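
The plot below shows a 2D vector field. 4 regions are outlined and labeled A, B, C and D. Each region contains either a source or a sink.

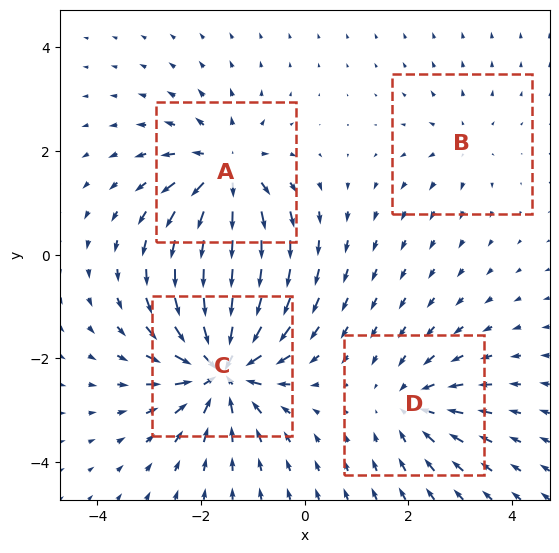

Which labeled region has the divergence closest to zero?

B

Divergence at each region's feature centre — A: about +6, B: about +2, C: about -8, D: about -4. Region B is closest to zero.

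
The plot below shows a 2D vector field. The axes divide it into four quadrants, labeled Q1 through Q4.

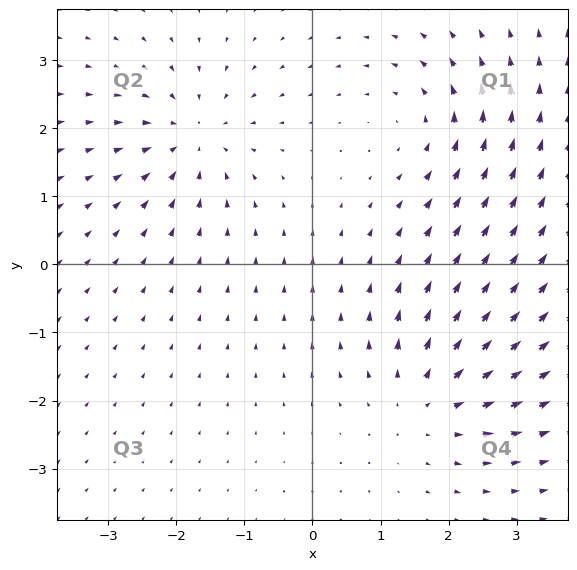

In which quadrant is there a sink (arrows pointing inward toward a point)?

The sink sits at approximately (-1.8, 1.9), which lies in quadrant Q2. The divergence there is about -3, negative as expected for a sink.

Q2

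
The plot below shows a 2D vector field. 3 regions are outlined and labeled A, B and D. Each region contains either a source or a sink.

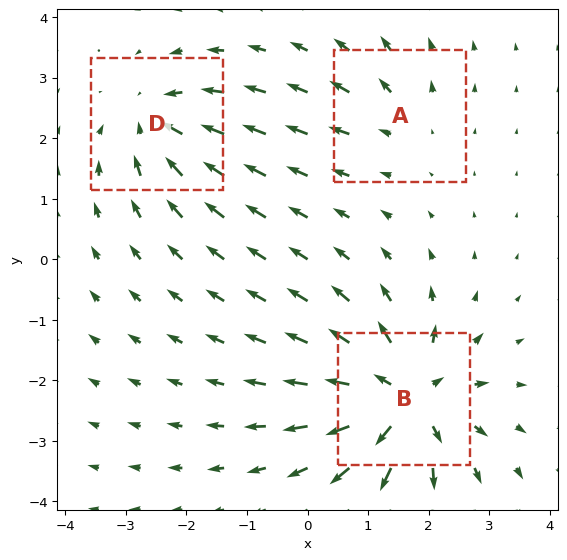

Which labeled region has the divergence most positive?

B

Divergence at each region's feature centre — A: about +2, B: about +6, D: about -4. Region B is most positive.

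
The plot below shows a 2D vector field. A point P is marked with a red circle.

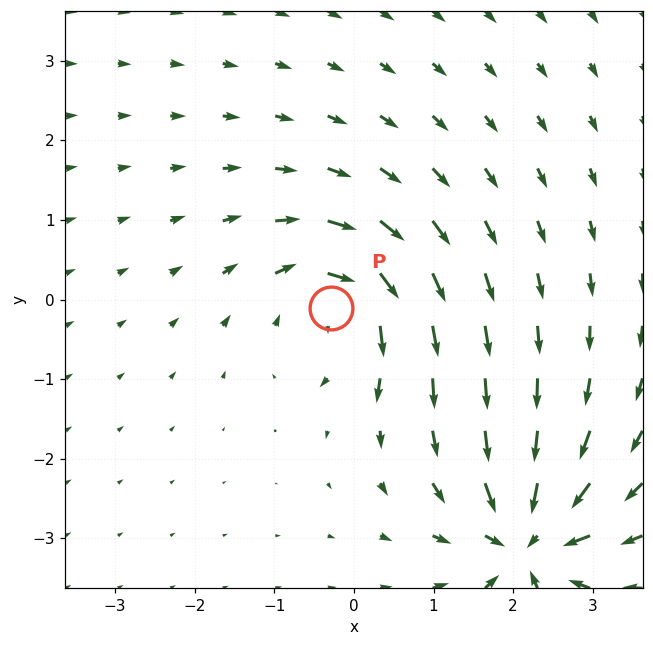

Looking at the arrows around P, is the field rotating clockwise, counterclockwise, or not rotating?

clockwise

Near P at (-0.3, -0.1) the arrows circulate clockwise. The curl (z-component) there is about -5; negative curl means clockwise rotation.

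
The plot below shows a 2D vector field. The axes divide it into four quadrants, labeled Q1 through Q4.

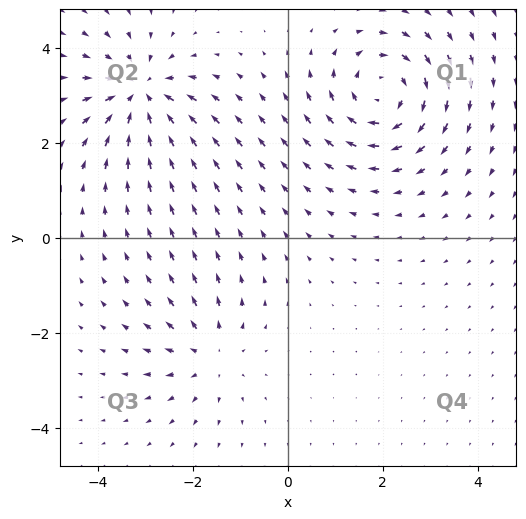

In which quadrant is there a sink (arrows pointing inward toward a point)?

The sink sits at approximately (-3.1, 3.0), which lies in quadrant Q2. The divergence there is about -5, negative as expected for a sink.

Q2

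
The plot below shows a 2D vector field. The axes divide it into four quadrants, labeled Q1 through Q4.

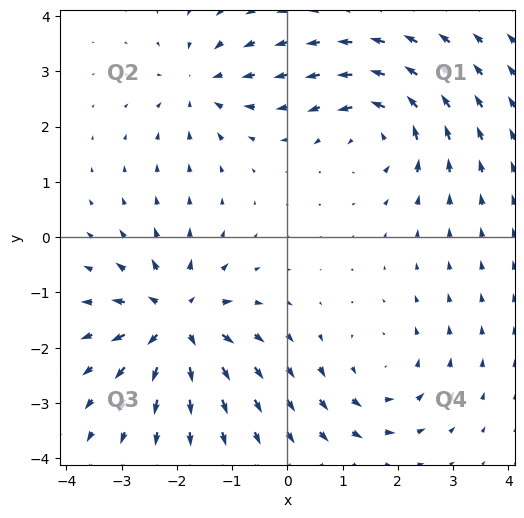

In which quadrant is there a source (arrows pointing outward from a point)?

The source sits at approximately (-2.0, -1.5), which lies in quadrant Q3. The divergence there is about +6, positive as expected for a source.

Q3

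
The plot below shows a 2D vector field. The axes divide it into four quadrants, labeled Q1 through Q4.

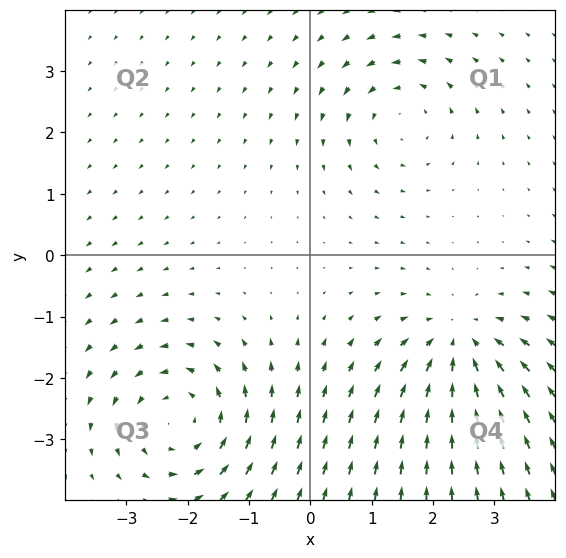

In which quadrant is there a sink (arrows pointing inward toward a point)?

Q4

The sink sits at approximately (2.4, -1.5), which lies in quadrant Q4. The divergence there is about -4, negative as expected for a sink.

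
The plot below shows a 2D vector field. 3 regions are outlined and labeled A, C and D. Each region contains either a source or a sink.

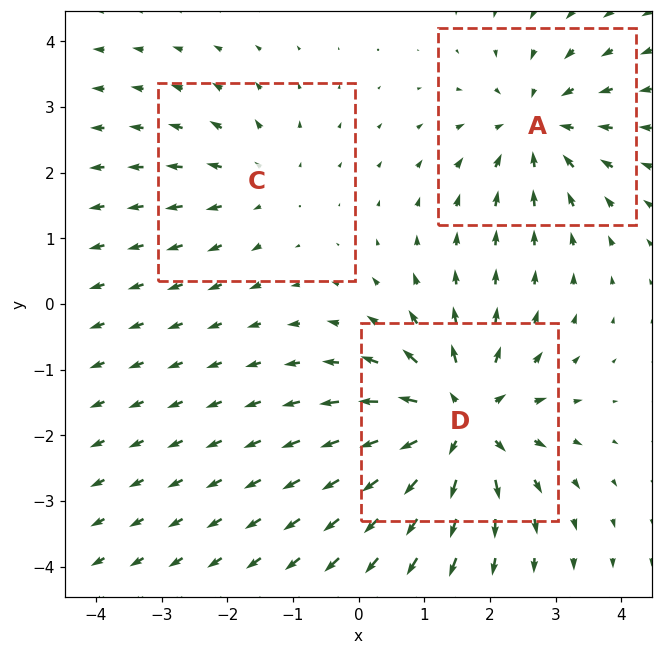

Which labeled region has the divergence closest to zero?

C

Divergence at each region's feature centre — A: about -3, C: about +2, D: about +5. Region C is closest to zero.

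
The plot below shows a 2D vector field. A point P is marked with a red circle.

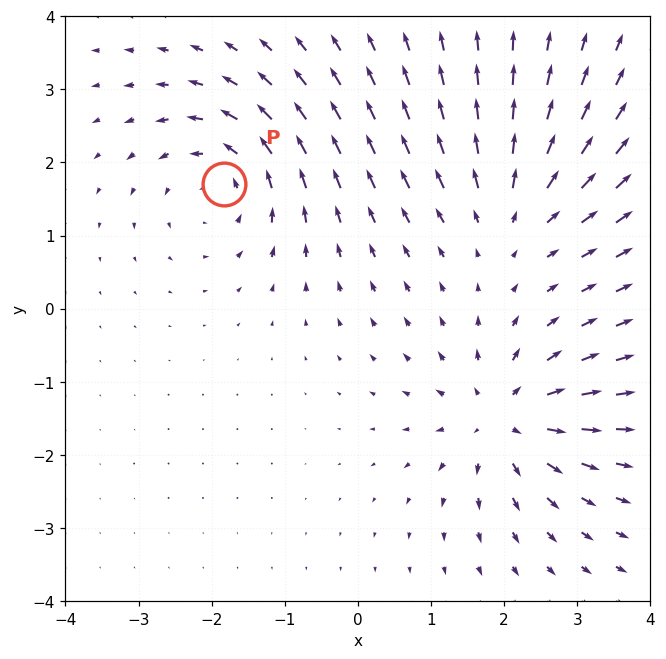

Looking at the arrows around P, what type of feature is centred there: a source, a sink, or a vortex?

At P (-1.8, 1.7) the arrows circulate counterclockwise. Divergence ≈0, curl about +5 — near-zero divergence with nonzero curl is a vortex.

vortex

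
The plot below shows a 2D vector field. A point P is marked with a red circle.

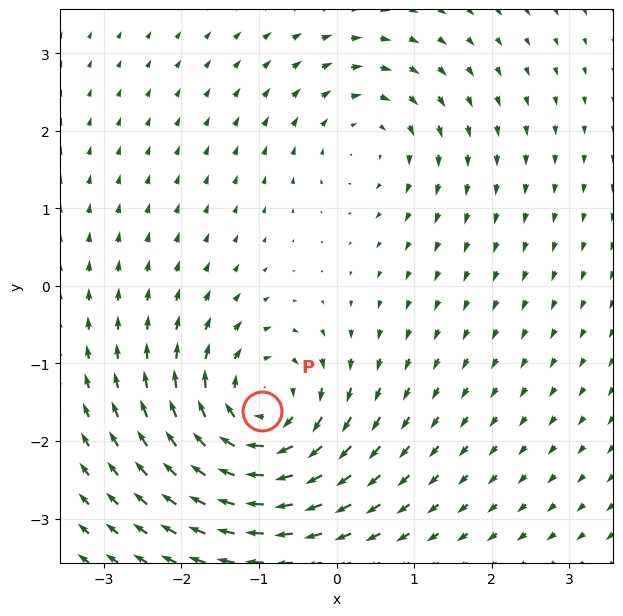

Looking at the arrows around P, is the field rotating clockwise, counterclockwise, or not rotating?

clockwise

Near P at (-1.0, -1.6) the arrows circulate clockwise. The curl (z-component) there is about -5; negative curl means clockwise rotation.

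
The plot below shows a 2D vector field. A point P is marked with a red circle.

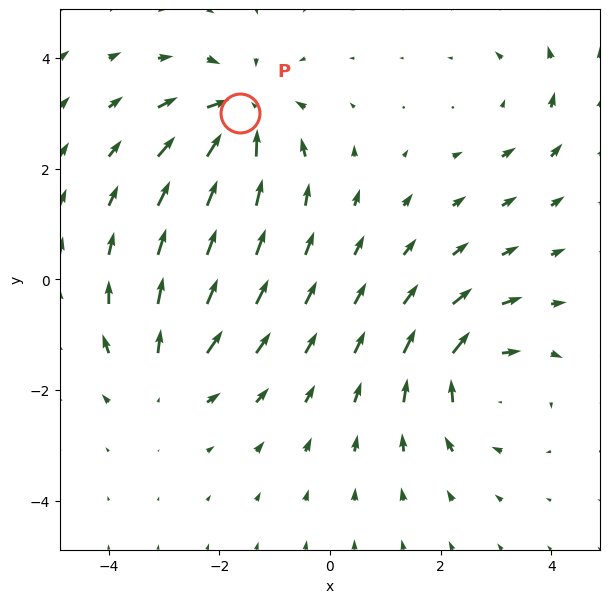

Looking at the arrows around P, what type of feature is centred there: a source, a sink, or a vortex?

sink

At P (-1.6, 3.0) the arrows converge inward. Divergence about -6, curl ≈0 — negative divergence with near-zero curl is a sink.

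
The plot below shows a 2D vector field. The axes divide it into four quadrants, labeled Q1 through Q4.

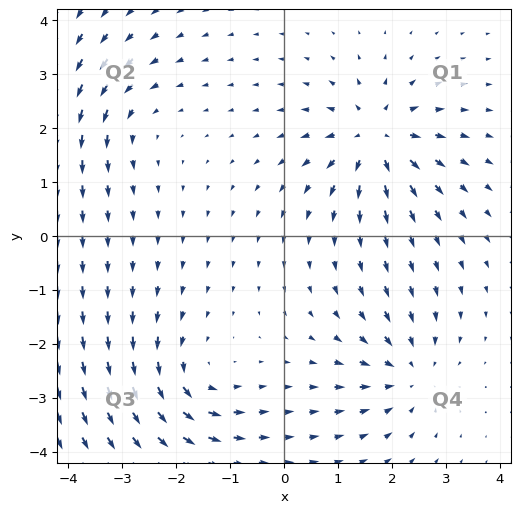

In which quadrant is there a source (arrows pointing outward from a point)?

The source sits at approximately (1.7, 1.8), which lies in quadrant Q1. The divergence there is about +6, positive as expected for a source.

Q1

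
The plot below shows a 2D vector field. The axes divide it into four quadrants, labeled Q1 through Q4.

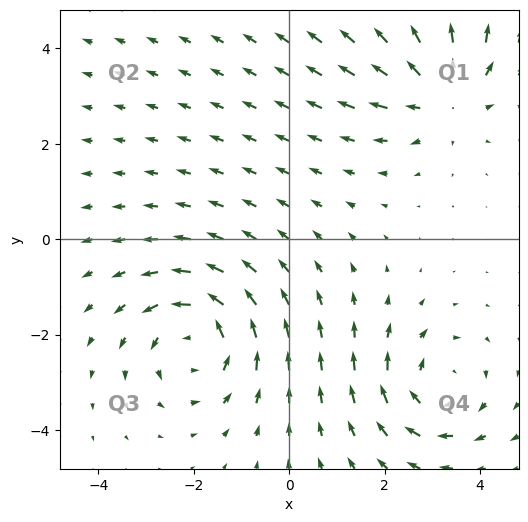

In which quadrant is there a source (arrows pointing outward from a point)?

The source sits at approximately (3.2, 3.1), which lies in quadrant Q1. The divergence there is about +3, positive as expected for a source.

Q1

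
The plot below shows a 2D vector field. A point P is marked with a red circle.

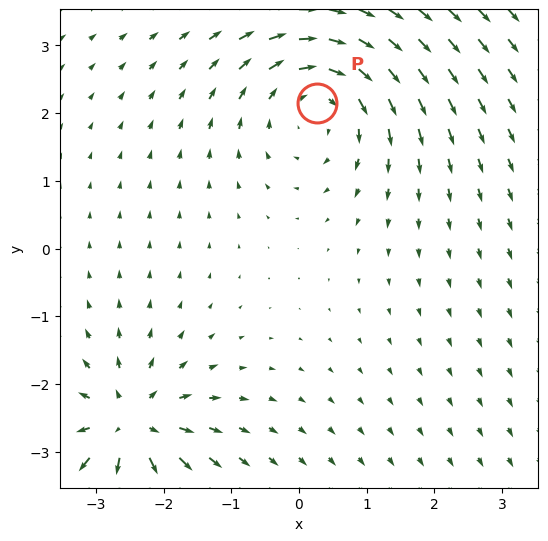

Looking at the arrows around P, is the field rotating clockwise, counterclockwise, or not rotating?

clockwise

Near P at (0.3, 2.2) the arrows circulate clockwise. The curl (z-component) there is about -4; negative curl means clockwise rotation.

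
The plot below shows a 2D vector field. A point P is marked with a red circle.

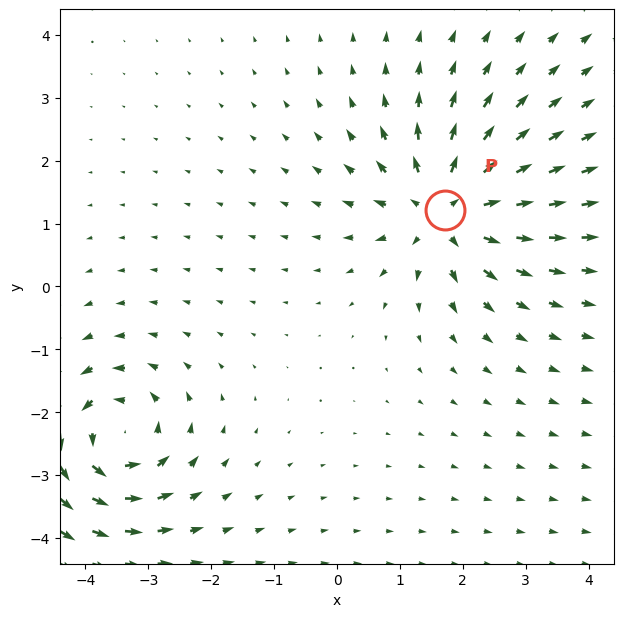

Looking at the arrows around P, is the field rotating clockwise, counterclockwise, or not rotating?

Near P at (1.7, 1.2) the arrows show no circulation. The curl there is ≈0.

not rotating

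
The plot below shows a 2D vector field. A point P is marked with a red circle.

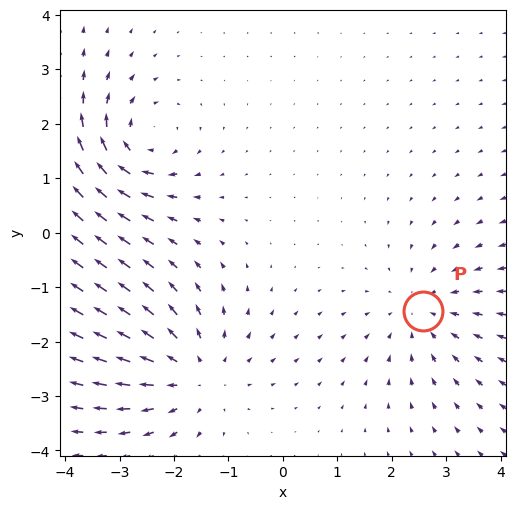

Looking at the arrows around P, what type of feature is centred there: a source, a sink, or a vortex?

sink

At P (2.6, -1.4) the arrows converge inward. Divergence about -3, curl ≈0 — negative divergence with near-zero curl is a sink.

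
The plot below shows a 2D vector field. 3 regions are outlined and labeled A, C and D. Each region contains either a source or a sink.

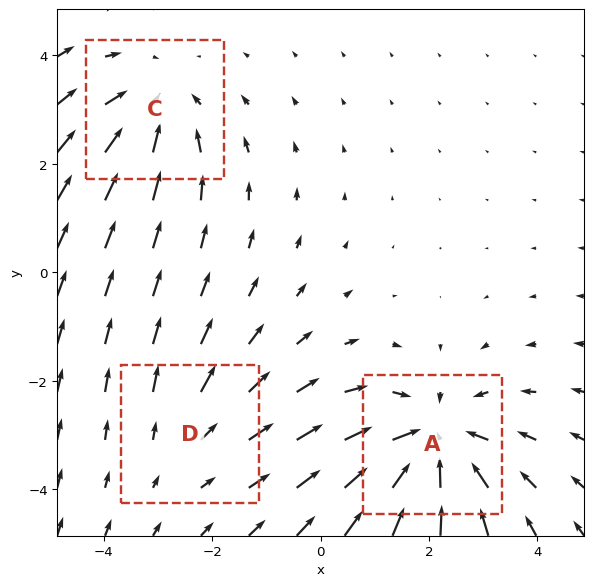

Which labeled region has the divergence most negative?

A

Divergence at each region's feature centre — A: about -4, C: about -3, D: about +2. Region A is most negative.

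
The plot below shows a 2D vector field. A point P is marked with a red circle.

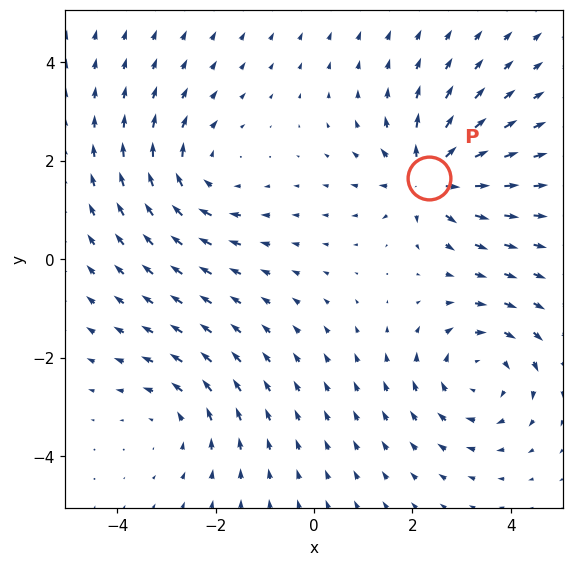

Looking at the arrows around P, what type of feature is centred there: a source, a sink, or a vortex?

source

At P (2.3, 1.7) the arrows spread outward. Divergence about +6, curl ≈0 — positive divergence with near-zero curl is a source.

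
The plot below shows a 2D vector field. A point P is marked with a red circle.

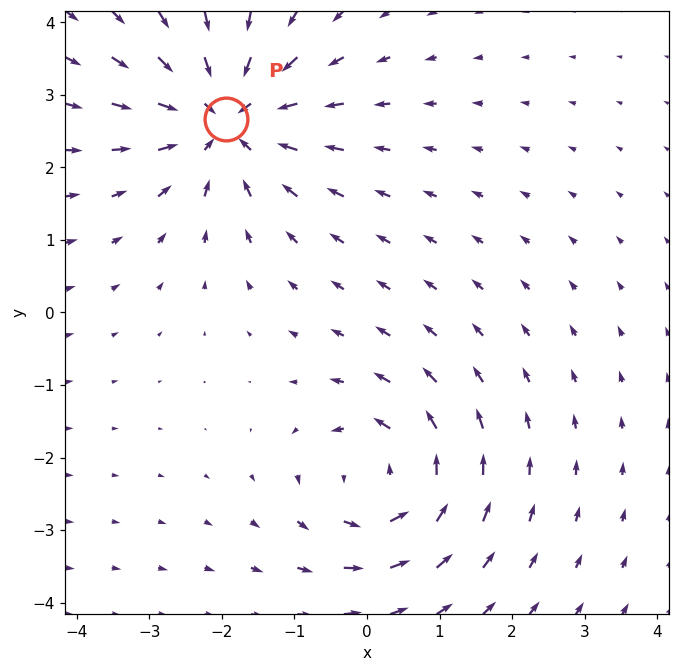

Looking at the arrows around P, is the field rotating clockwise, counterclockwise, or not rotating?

not rotating

Near P at (-2.0, 2.7) the arrows show no circulation. The curl there is ≈0.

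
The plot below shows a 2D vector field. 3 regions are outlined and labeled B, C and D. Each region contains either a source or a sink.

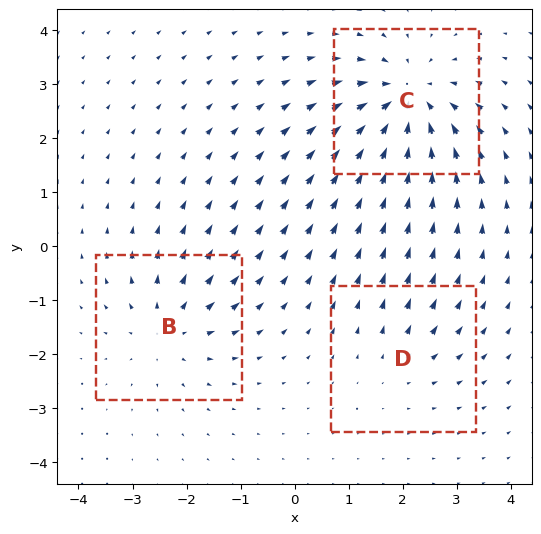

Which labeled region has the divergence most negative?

Divergence at each region's feature centre — B: about +3, C: about -5, D: about +2. Region C is most negative.

C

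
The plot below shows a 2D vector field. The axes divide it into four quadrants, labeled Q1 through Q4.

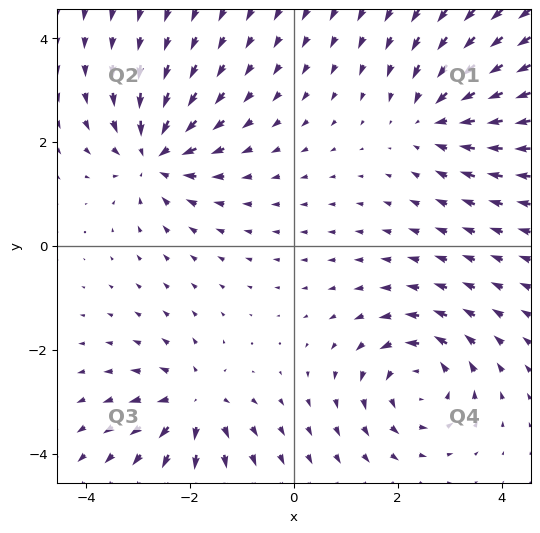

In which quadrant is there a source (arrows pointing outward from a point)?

The source sits at approximately (-1.9, -3.0), which lies in quadrant Q3. The divergence there is about +4, positive as expected for a source.

Q3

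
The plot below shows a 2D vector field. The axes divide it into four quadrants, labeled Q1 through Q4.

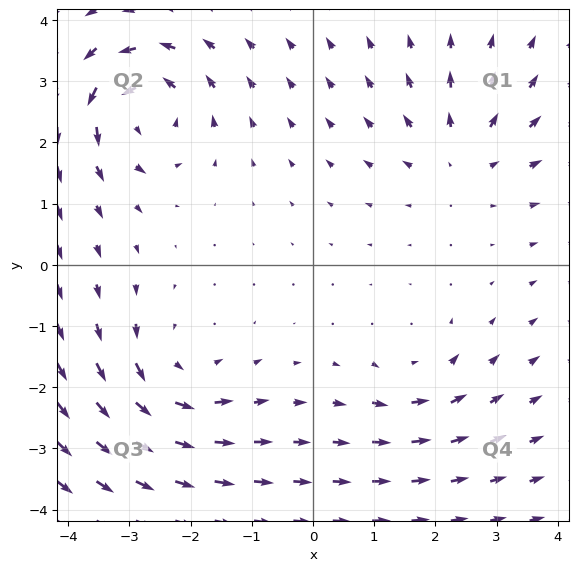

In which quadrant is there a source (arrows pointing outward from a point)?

Q1

The source sits at approximately (2.4, 1.8), which lies in quadrant Q1. The divergence there is about +4, positive as expected for a source.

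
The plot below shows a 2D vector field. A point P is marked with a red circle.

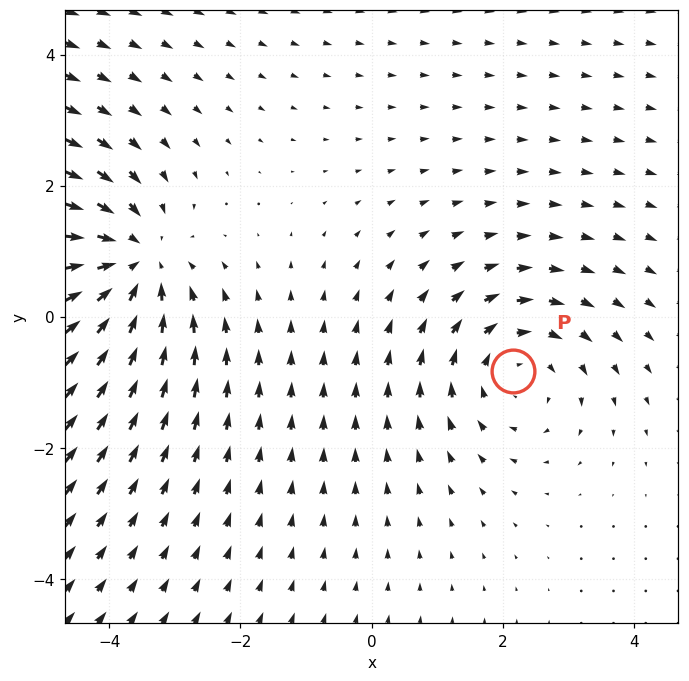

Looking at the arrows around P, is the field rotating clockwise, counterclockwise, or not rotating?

clockwise

Near P at (2.2, -0.8) the arrows circulate clockwise. The curl (z-component) there is about -2; negative curl means clockwise rotation.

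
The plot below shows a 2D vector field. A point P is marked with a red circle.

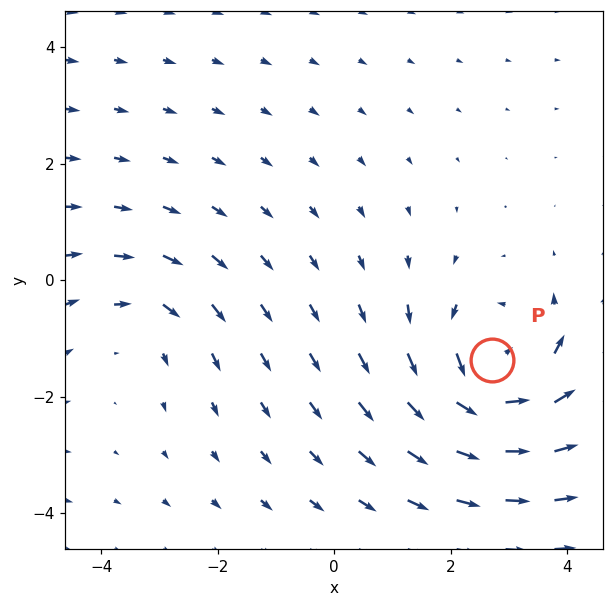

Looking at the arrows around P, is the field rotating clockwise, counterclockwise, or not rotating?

counterclockwise

Near P at (2.7, -1.4) the arrows circulate counterclockwise. The curl (z-component) there is about +5; positive curl means counterclockwise rotation.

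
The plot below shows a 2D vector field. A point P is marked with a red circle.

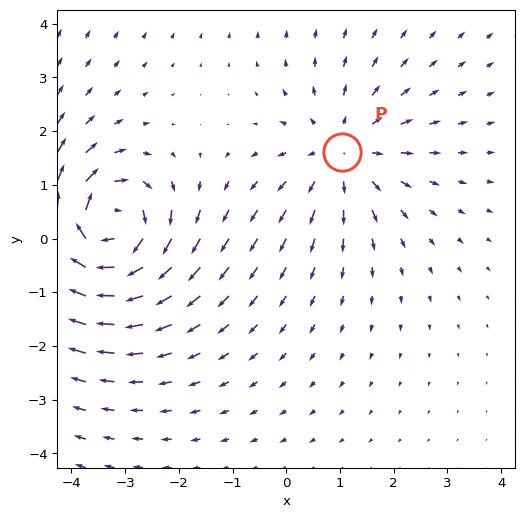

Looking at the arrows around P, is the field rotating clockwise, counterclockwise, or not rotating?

Near P at (1.0, 1.6) the arrows show no circulation. The curl there is ≈0.

not rotating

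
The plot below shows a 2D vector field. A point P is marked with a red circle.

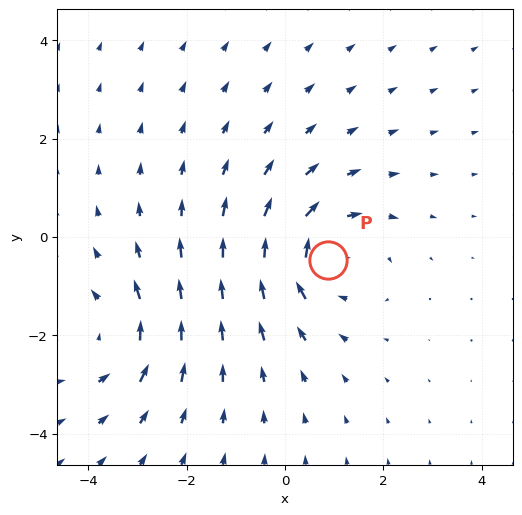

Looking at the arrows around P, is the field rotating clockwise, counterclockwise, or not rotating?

Near P at (0.9, -0.5) the arrows circulate clockwise. The curl (z-component) there is about -3; negative curl means clockwise rotation.

clockwise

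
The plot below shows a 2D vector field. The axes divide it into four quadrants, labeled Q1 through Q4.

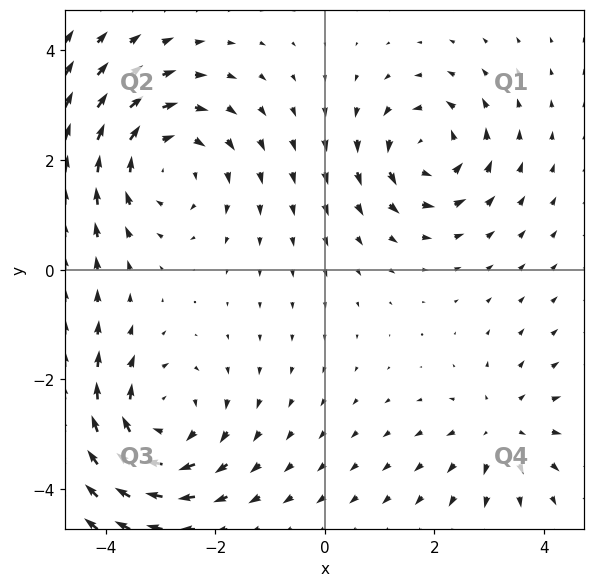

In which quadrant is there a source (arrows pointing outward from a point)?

Q4

The source sits at approximately (3.2, -2.9), which lies in quadrant Q4. The divergence there is about +3, positive as expected for a source.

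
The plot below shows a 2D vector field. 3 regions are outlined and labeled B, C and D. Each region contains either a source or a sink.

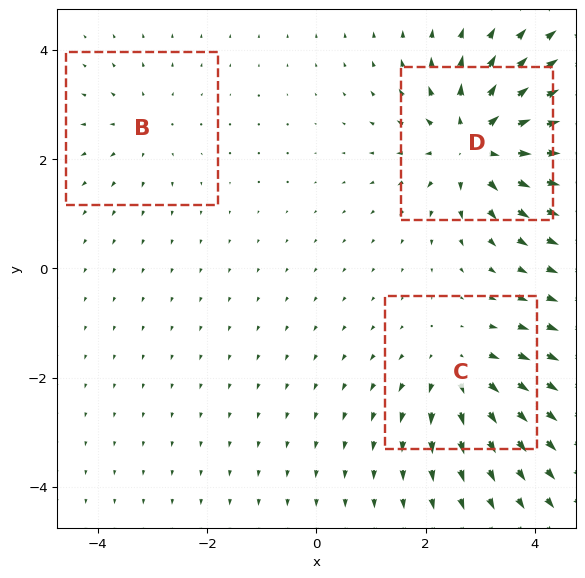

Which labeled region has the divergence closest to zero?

B

Divergence at each region's feature centre — B: about +2, C: about +3, D: about +5. Region B is closest to zero.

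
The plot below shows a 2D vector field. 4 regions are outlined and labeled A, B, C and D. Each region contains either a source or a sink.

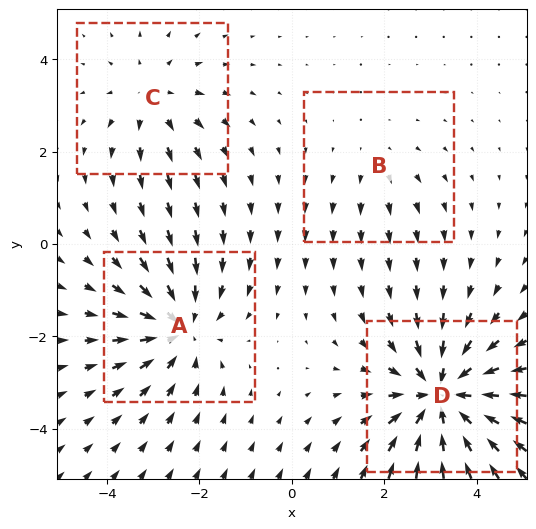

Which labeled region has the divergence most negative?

D

Divergence at each region's feature centre — A: about -5, B: about +2, C: about +3, D: about -7. Region D is most negative.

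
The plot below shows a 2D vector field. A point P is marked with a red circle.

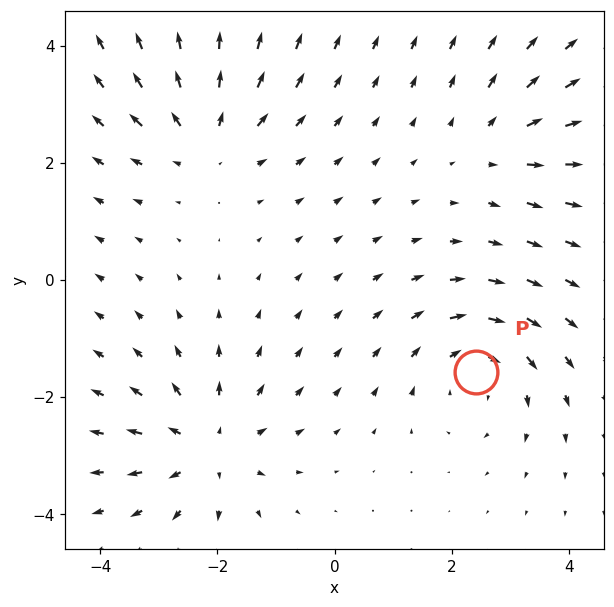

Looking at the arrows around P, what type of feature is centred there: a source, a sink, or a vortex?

vortex

At P (2.4, -1.6) the arrows circulate clockwise. Divergence ≈0, curl about -4 — near-zero divergence with nonzero curl is a vortex.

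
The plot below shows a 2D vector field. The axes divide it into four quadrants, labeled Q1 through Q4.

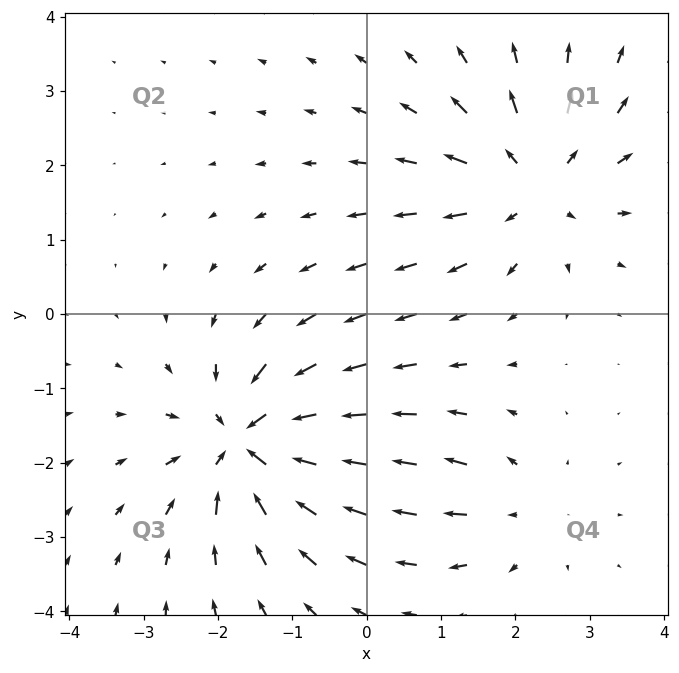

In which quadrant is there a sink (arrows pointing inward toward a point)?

Q3

The sink sits at approximately (-1.6, -1.7), which lies in quadrant Q3. The divergence there is about -6, negative as expected for a sink.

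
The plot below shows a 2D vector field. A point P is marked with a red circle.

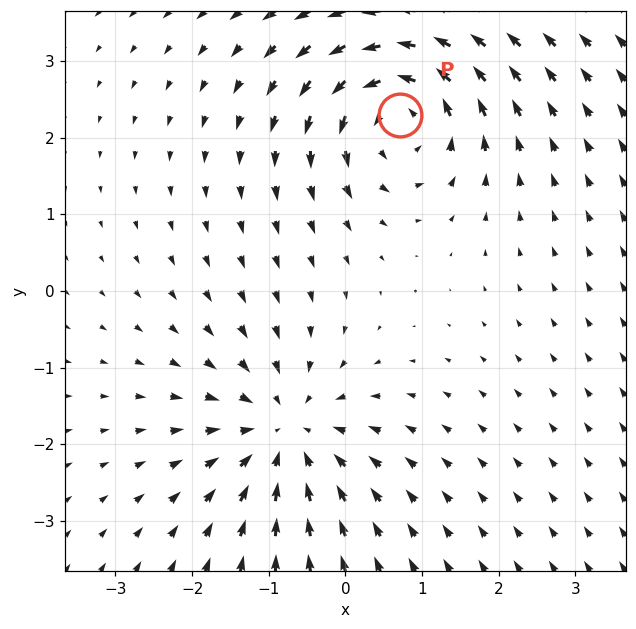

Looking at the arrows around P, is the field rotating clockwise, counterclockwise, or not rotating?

counterclockwise

Near P at (0.7, 2.3) the arrows circulate counterclockwise. The curl (z-component) there is about +6; positive curl means counterclockwise rotation.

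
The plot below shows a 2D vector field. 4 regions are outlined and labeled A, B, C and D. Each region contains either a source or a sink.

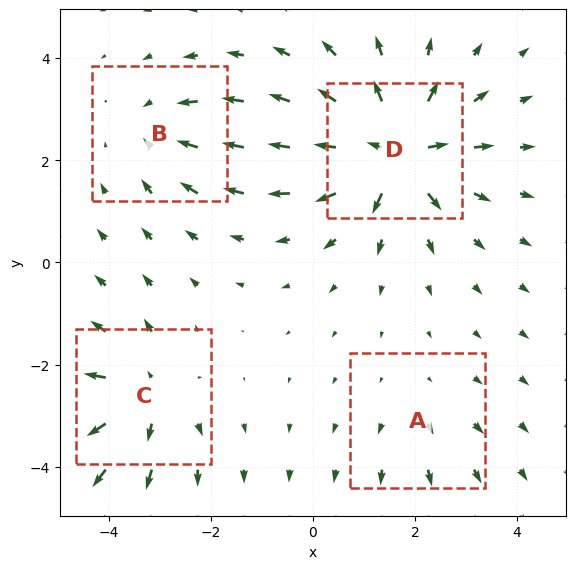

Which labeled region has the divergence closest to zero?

A

Divergence at each region's feature centre — A: about +2, B: about -4, C: about +5, D: about +8. Region A is closest to zero.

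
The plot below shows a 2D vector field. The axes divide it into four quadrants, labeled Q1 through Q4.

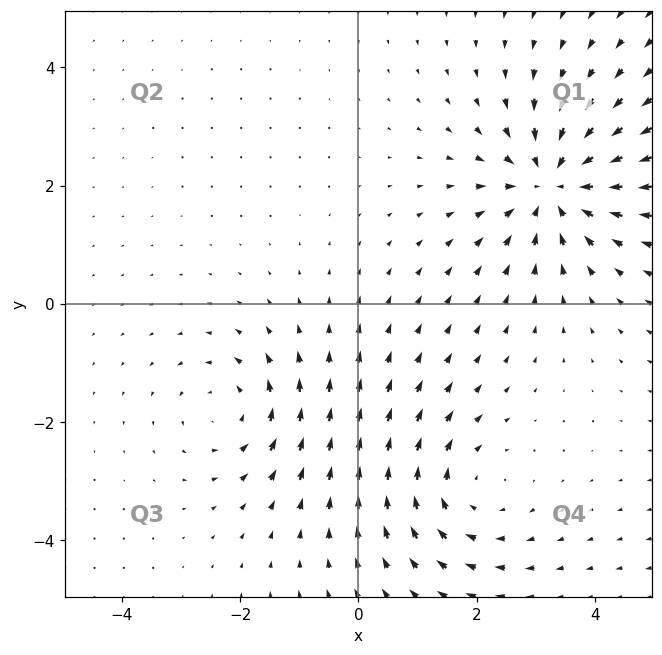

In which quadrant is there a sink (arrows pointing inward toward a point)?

Q1

The sink sits at approximately (3.3, 2.0), which lies in quadrant Q1. The divergence there is about -5, negative as expected for a sink.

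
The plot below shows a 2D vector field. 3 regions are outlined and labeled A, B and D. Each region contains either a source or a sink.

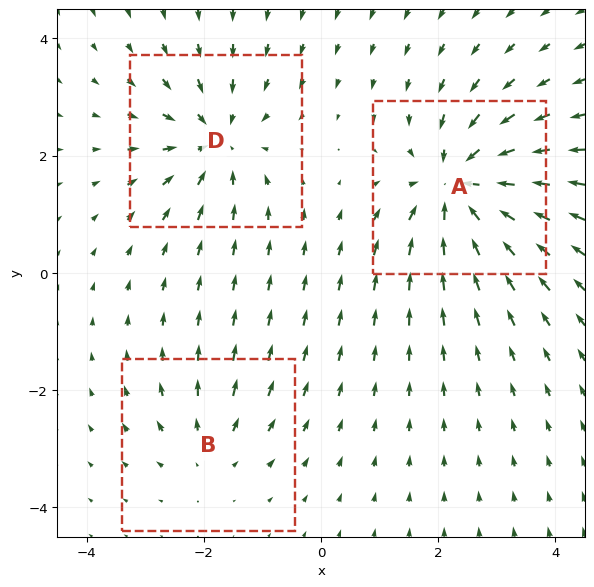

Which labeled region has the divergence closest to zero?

Divergence at each region's feature centre — A: about -5, B: about +2, D: about -4. Region B is closest to zero.

B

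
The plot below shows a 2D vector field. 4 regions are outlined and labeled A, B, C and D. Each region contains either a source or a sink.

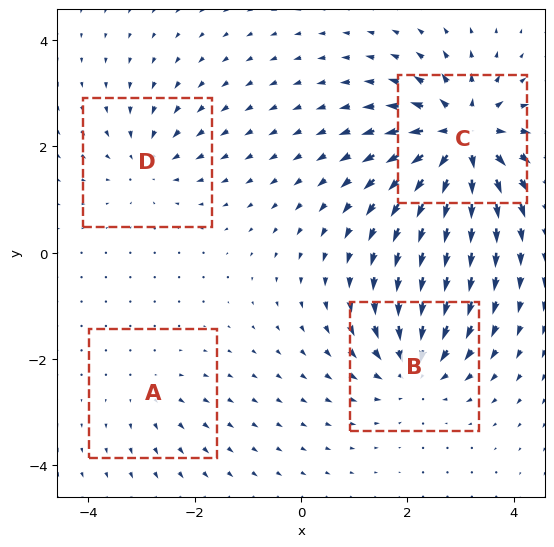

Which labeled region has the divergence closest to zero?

A

Divergence at each region's feature centre — A: about +2, B: about -6, C: about +9, D: about -4. Region A is closest to zero.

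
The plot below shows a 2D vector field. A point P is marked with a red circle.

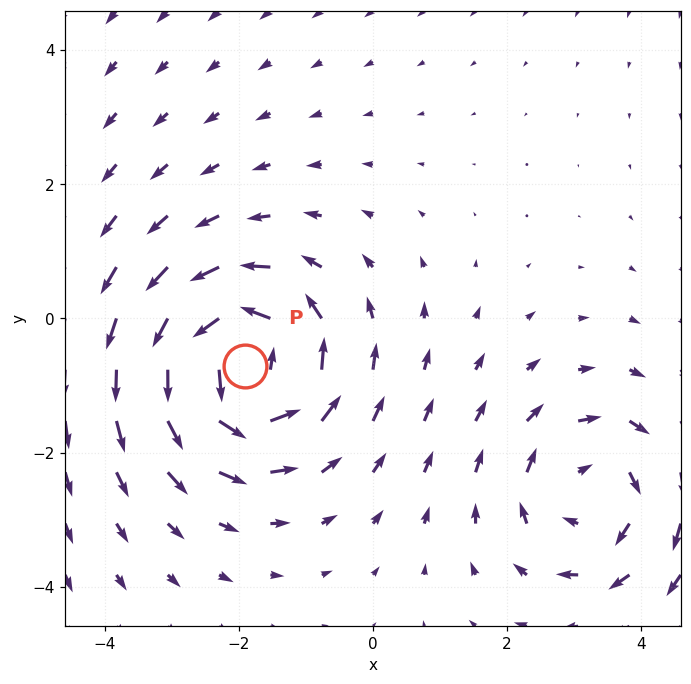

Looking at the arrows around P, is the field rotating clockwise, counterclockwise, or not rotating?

counterclockwise

Near P at (-1.9, -0.7) the arrows circulate counterclockwise. The curl (z-component) there is about +6; positive curl means counterclockwise rotation.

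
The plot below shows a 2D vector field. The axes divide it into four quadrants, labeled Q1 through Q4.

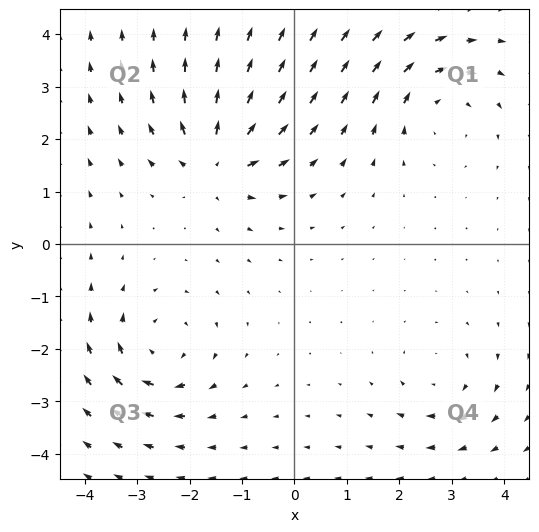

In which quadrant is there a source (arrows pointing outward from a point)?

Q2

The source sits at approximately (-1.5, 1.6), which lies in quadrant Q2. The divergence there is about +6, positive as expected for a source.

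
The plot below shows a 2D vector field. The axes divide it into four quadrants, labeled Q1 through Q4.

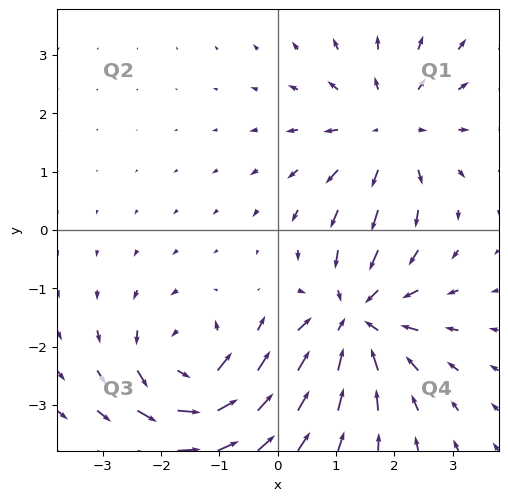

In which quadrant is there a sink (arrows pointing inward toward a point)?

Q4

The sink sits at approximately (1.3, -1.5), which lies in quadrant Q4. The divergence there is about -3, negative as expected for a sink.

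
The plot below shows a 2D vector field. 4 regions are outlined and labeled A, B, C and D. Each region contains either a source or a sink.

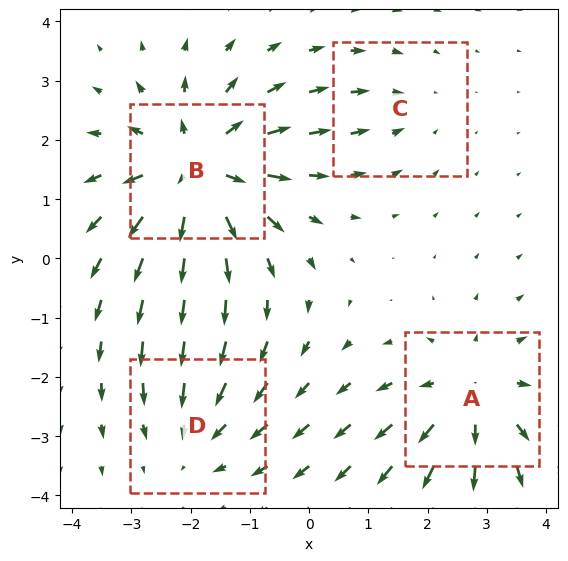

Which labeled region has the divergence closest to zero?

Divergence at each region's feature centre — A: about +4, B: about +6, C: about -2, D: about -3. Region C is closest to zero.

C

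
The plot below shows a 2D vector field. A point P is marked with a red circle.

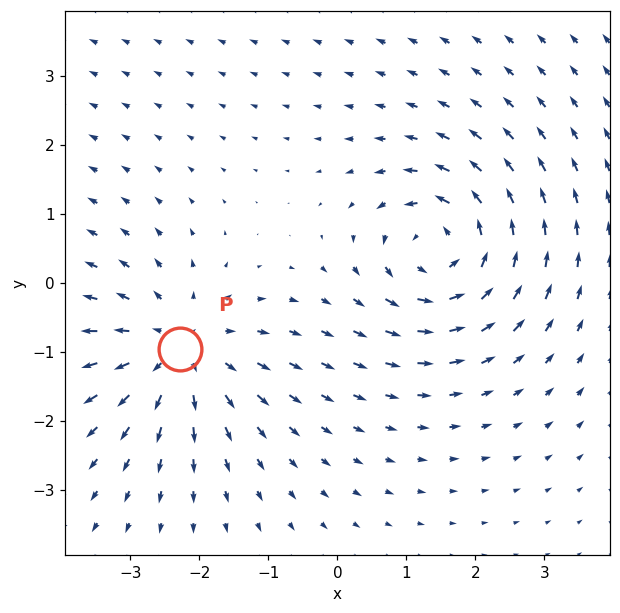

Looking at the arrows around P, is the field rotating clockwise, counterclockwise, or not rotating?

Near P at (-2.3, -1.0) the arrows show no circulation. The curl there is ≈0.

not rotating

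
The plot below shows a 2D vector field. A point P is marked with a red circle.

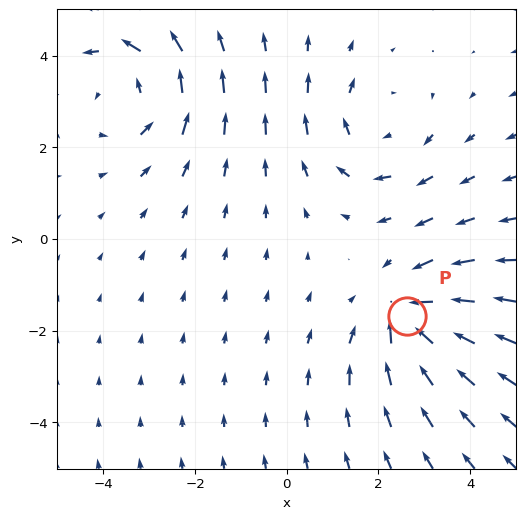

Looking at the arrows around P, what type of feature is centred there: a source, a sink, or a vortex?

sink

At P (2.6, -1.7) the arrows converge inward. Divergence about -5, curl ≈0 — negative divergence with near-zero curl is a sink.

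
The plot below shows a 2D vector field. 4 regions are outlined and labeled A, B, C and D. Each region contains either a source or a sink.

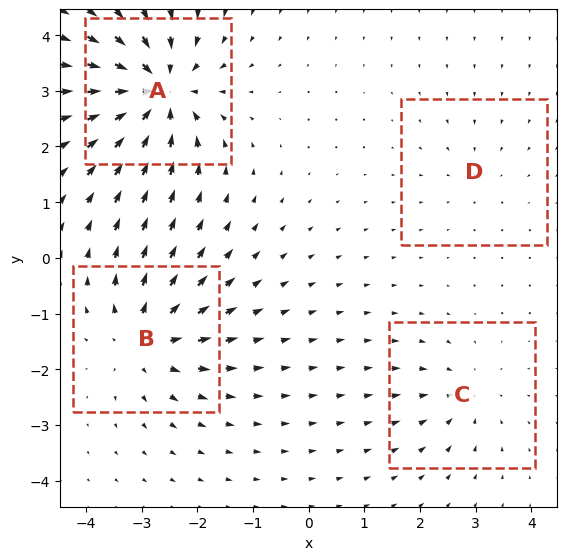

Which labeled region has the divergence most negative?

Divergence at each region's feature centre — A: about -8, B: about +6, C: about -4, D: about -2. Region A is most negative.

A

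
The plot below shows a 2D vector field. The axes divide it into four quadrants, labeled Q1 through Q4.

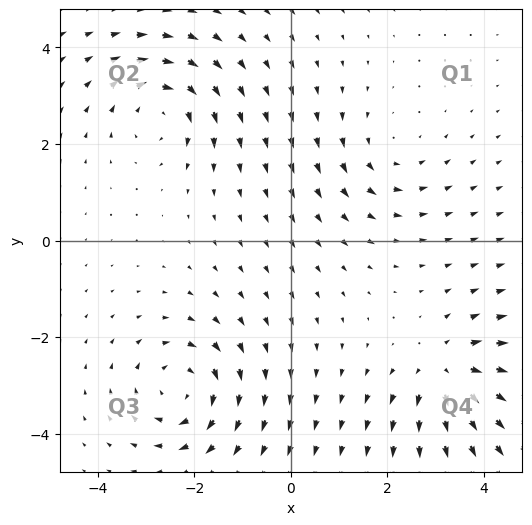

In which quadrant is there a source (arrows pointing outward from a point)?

The source sits at approximately (3.2, -2.7), which lies in quadrant Q4. The divergence there is about +4, positive as expected for a source.

Q4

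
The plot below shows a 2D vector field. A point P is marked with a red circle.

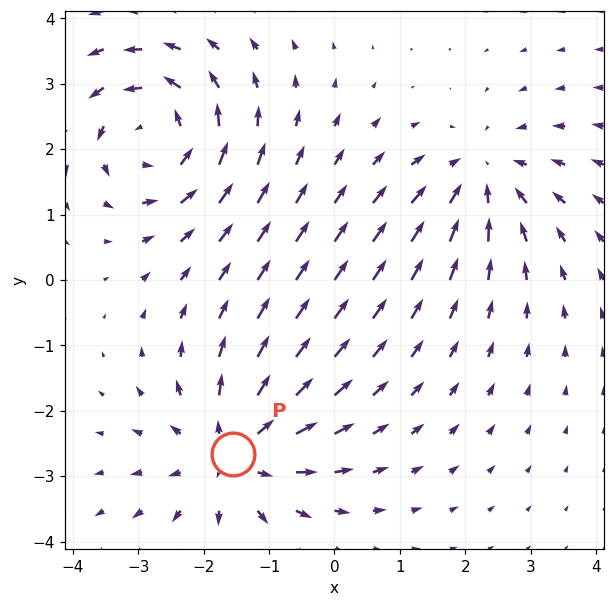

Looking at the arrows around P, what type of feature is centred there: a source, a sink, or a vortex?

At P (-1.5, -2.7) the arrows spread outward. Divergence about +4, curl ≈0 — positive divergence with near-zero curl is a source.

source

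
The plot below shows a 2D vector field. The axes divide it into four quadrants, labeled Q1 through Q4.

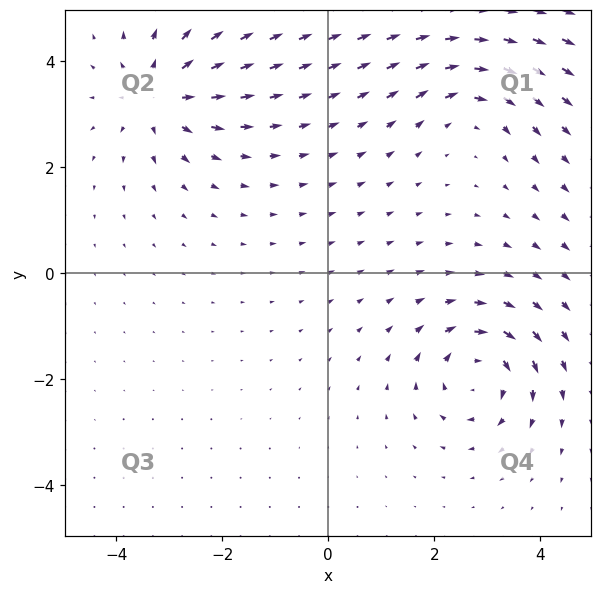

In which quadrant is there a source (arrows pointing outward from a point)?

The source sits at approximately (-3.2, 3.4), which lies in quadrant Q2. The divergence there is about +4, positive as expected for a source.

Q2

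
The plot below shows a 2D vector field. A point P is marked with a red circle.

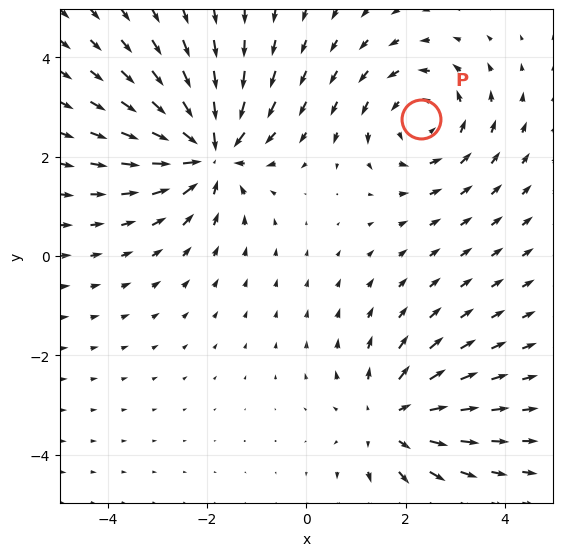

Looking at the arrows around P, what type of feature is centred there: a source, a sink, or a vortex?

vortex

At P (2.3, 2.7) the arrows circulate counterclockwise. Divergence ≈0, curl about +3 — near-zero divergence with nonzero curl is a vortex.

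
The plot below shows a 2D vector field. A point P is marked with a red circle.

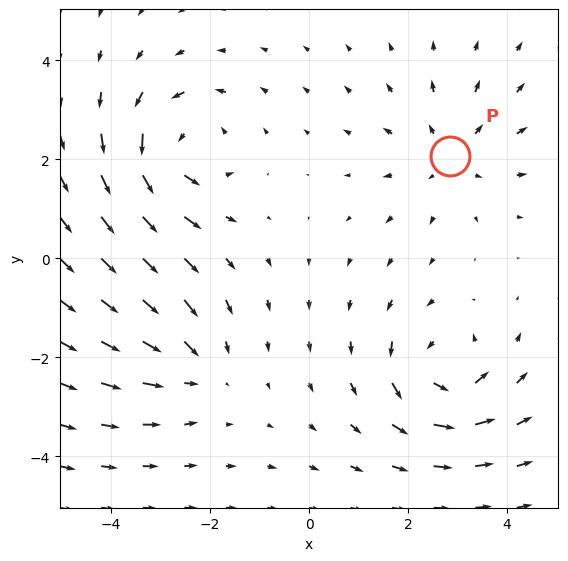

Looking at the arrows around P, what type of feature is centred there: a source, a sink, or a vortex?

source

At P (2.9, 2.1) the arrows spread outward. Divergence about +3, curl ≈0 — positive divergence with near-zero curl is a source.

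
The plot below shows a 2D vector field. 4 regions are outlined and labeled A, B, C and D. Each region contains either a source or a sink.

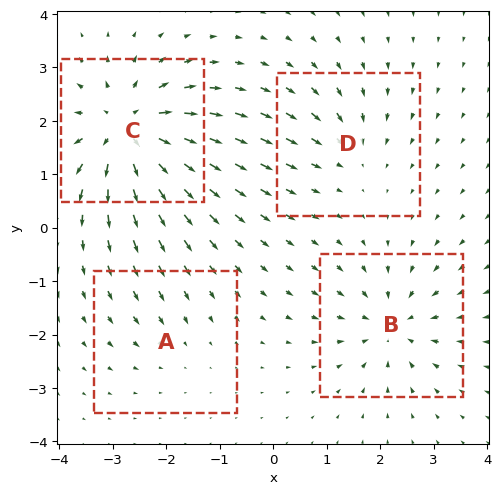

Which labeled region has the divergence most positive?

Divergence at each region's feature centre — A: about -2, B: about -5, C: about +8, D: about -3. Region C is most positive.

C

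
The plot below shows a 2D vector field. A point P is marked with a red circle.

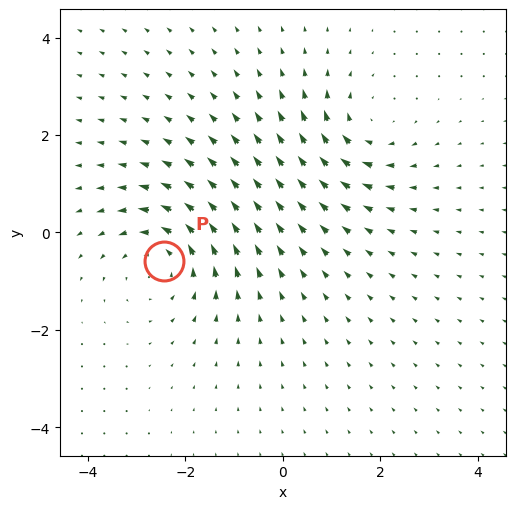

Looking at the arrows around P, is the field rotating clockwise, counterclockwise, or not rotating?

counterclockwise

Near P at (-2.4, -0.6) the arrows circulate counterclockwise. The curl (z-component) there is about +4; positive curl means counterclockwise rotation.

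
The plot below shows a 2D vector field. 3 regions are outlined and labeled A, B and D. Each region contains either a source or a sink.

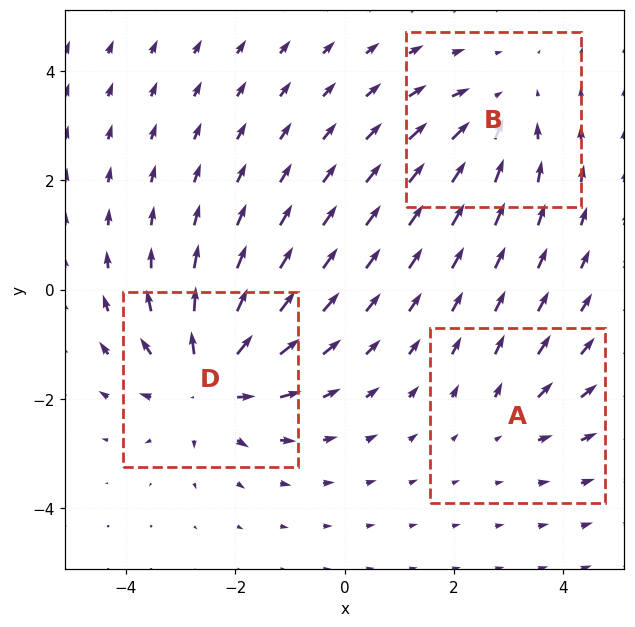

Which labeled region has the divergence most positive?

D

Divergence at each region's feature centre — A: about +2, B: about -3, D: about +5. Region D is most positive.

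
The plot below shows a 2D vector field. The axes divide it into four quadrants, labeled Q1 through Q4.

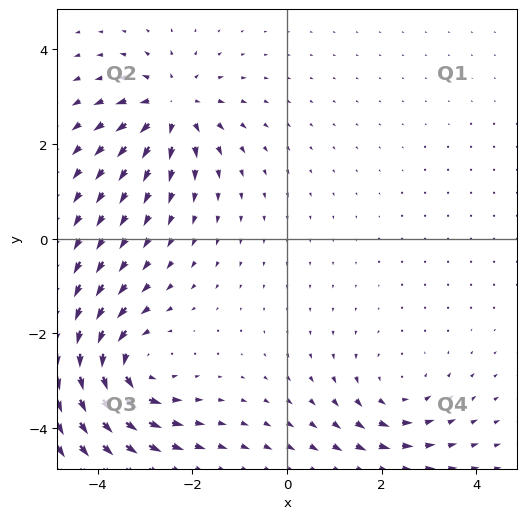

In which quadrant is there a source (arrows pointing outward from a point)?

The source sits at approximately (-2.4, 2.8), which lies in quadrant Q2. The divergence there is about +4, positive as expected for a source.

Q2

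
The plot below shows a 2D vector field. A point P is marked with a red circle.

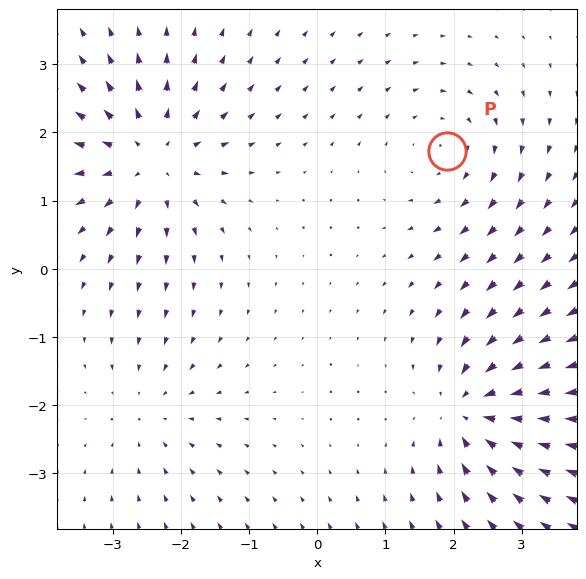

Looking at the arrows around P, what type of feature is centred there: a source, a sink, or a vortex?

vortex

At P (1.9, 1.7) the arrows circulate clockwise. Divergence ≈0, curl about -3 — near-zero divergence with nonzero curl is a vortex.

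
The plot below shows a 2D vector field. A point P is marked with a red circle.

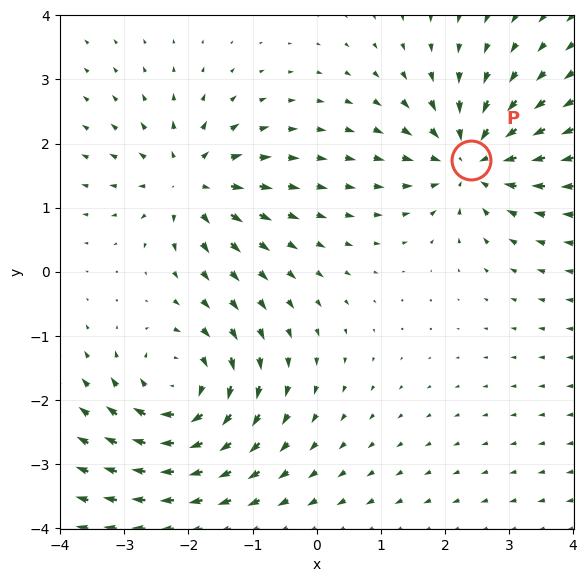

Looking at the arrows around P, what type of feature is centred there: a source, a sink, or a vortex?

At P (2.4, 1.7) the arrows converge inward. Divergence about -4, curl ≈0 — negative divergence with near-zero curl is a sink.

sink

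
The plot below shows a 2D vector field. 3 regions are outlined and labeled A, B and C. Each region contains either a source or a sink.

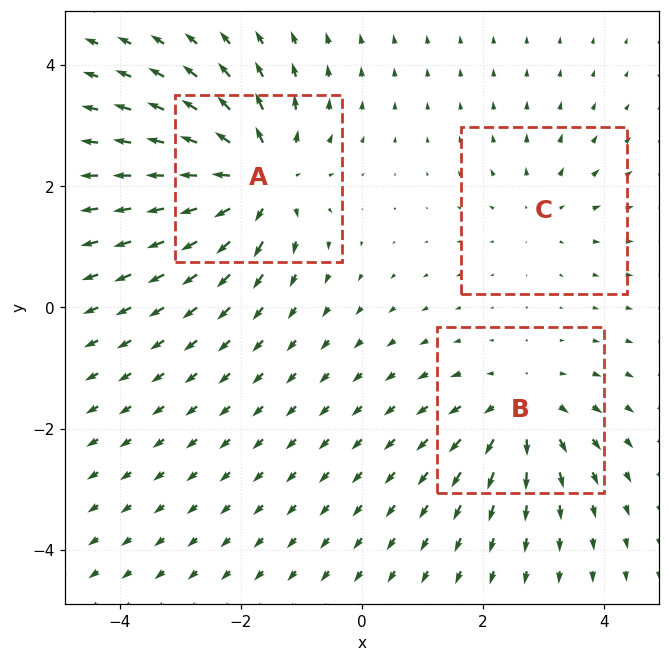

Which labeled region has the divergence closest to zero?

C

Divergence at each region's feature centre — A: about +5, B: about +3, C: about +2. Region C is closest to zero.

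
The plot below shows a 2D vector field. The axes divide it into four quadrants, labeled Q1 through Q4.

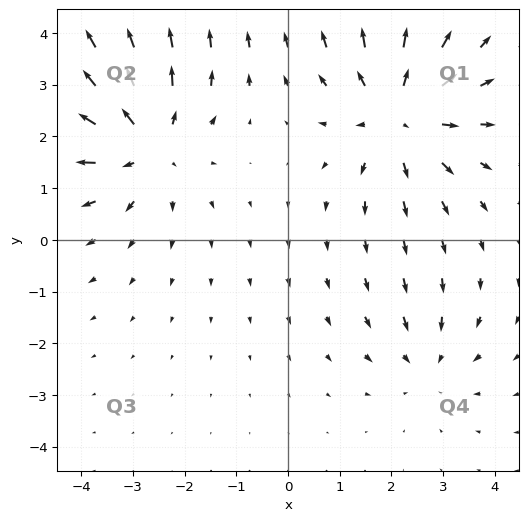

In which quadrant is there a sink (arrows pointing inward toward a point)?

Q4

The sink sits at approximately (2.7, -2.4), which lies in quadrant Q4. The divergence there is about -3, negative as expected for a sink.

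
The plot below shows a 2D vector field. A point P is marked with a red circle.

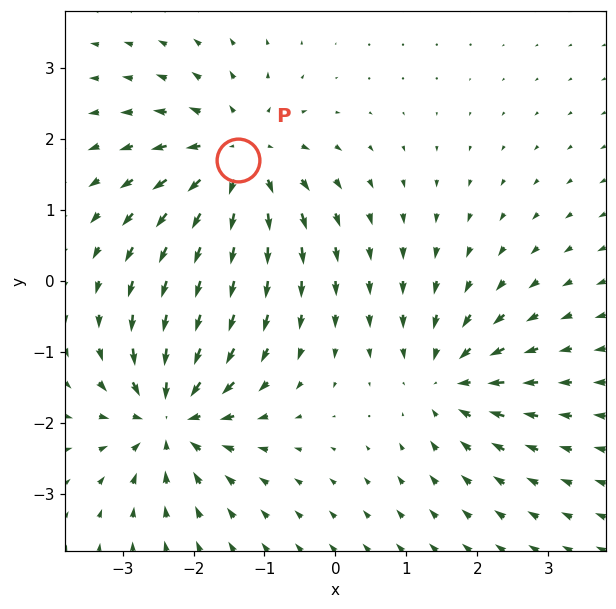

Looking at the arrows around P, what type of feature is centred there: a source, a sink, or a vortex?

source

At P (-1.4, 1.7) the arrows spread outward. Divergence about +5, curl ≈0 — positive divergence with near-zero curl is a source.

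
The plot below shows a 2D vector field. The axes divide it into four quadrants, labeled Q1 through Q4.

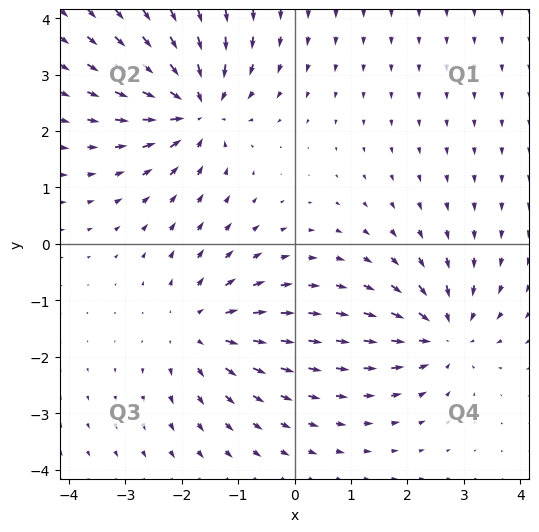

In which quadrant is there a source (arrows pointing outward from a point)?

Q3

The source sits at approximately (-1.7, -1.5), which lies in quadrant Q3. The divergence there is about +4, positive as expected for a source.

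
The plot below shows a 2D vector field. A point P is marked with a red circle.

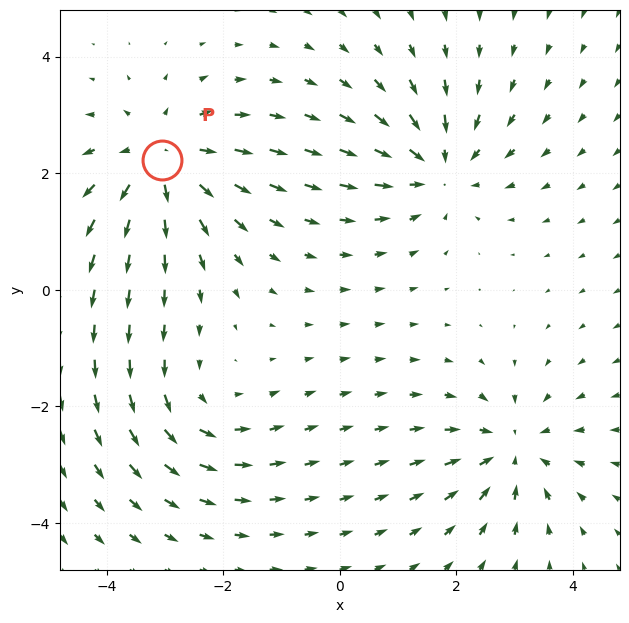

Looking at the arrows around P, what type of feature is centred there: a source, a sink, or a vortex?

source

At P (-3.1, 2.2) the arrows spread outward. Divergence about +4, curl ≈0 — positive divergence with near-zero curl is a source.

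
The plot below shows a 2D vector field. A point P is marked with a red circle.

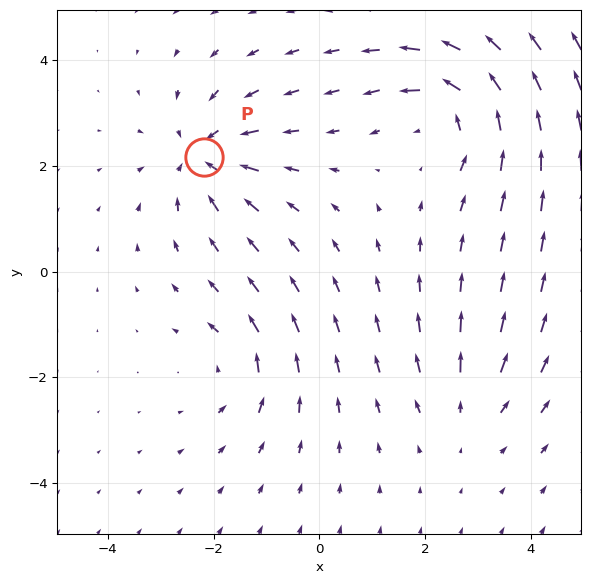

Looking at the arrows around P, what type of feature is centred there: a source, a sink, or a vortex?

At P (-2.2, 2.2) the arrows converge inward. Divergence about -5, curl ≈0 — negative divergence with near-zero curl is a sink.

sink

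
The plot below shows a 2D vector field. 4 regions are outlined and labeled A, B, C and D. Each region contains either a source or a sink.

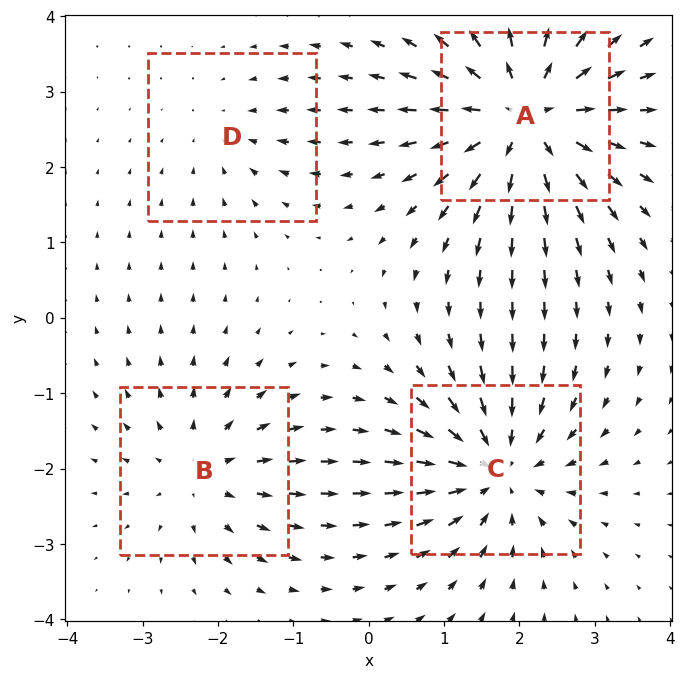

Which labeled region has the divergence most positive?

A

Divergence at each region's feature centre — A: about +7, B: about +4, C: about -6, D: about -2. Region A is most positive.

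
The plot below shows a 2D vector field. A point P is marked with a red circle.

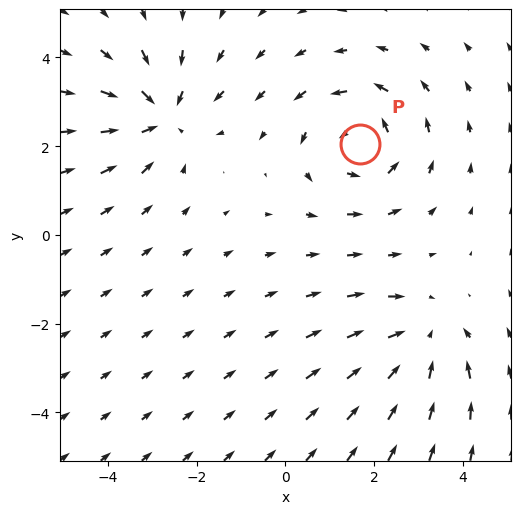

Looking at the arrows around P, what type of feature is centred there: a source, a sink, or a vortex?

vortex

At P (1.7, 2.1) the arrows circulate counterclockwise. Divergence ≈0, curl about +4 — near-zero divergence with nonzero curl is a vortex.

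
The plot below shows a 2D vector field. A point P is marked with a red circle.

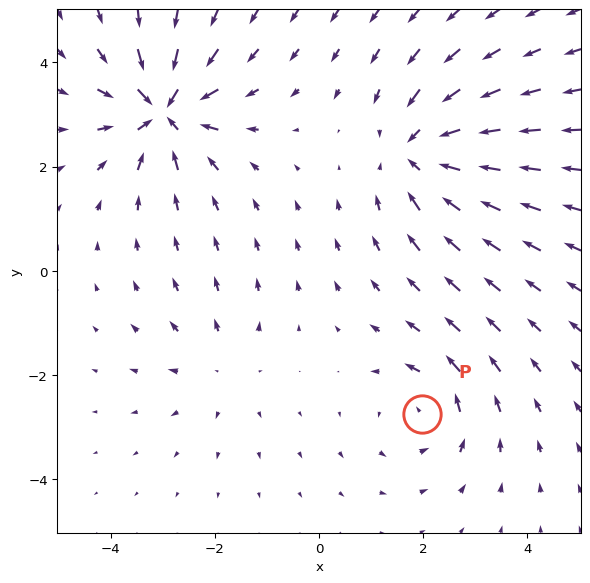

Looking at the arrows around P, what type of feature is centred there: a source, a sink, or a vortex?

vortex

At P (2.0, -2.8) the arrows circulate counterclockwise. Divergence ≈0, curl about +3 — near-zero divergence with nonzero curl is a vortex.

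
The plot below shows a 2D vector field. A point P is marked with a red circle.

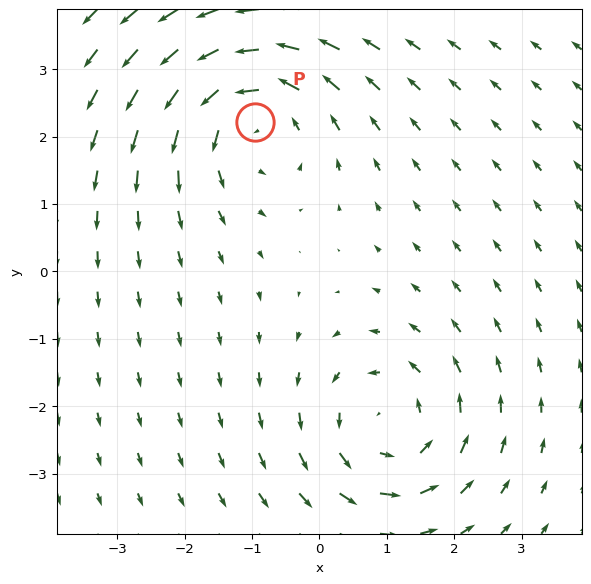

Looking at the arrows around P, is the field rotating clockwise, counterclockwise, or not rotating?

Near P at (-1.0, 2.2) the arrows circulate counterclockwise. The curl (z-component) there is about +4; positive curl means counterclockwise rotation.

counterclockwise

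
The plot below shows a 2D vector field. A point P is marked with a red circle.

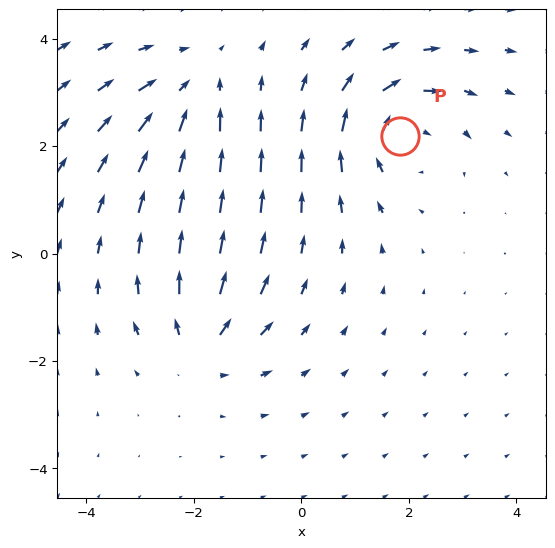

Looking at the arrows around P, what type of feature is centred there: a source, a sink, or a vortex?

vortex

At P (1.8, 2.2) the arrows circulate clockwise. Divergence ≈0, curl about -4 — near-zero divergence with nonzero curl is a vortex.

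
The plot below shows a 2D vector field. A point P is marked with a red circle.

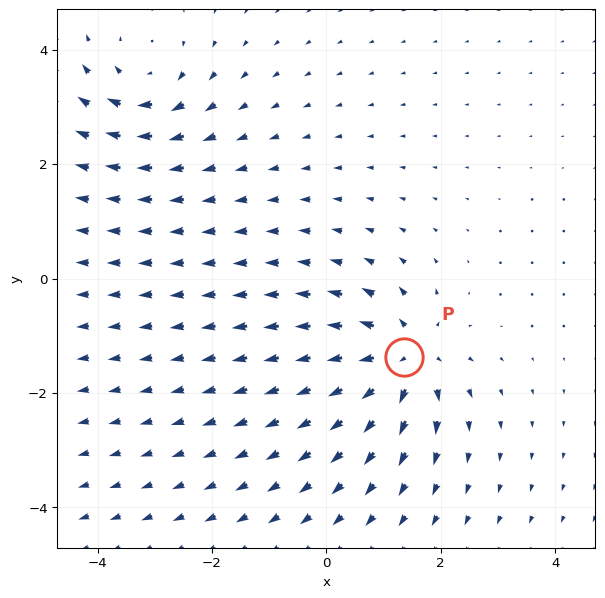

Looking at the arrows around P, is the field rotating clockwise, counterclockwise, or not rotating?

Near P at (1.4, -1.4) the arrows show no circulation. The curl there is ≈0.

not rotating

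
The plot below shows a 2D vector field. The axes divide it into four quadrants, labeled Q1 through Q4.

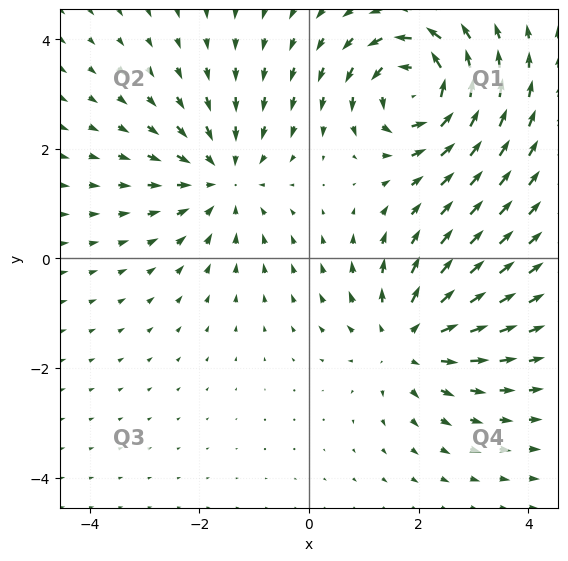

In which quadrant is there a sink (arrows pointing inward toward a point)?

Q2

The sink sits at approximately (-1.6, 1.5), which lies in quadrant Q2. The divergence there is about -2, negative as expected for a sink.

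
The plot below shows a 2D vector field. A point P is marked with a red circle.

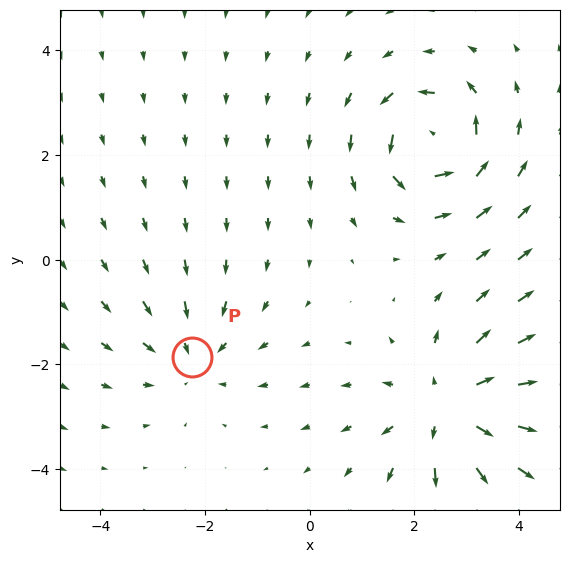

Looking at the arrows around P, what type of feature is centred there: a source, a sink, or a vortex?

At P (-2.2, -1.9) the arrows converge inward. Divergence about -2, curl ≈0 — negative divergence with near-zero curl is a sink.

sink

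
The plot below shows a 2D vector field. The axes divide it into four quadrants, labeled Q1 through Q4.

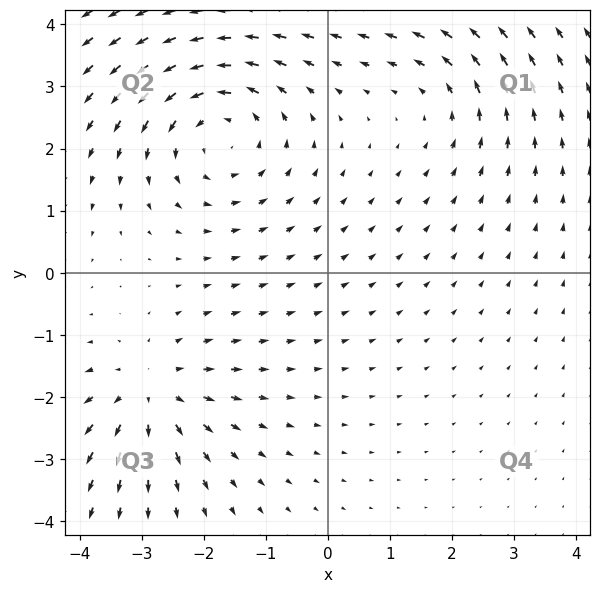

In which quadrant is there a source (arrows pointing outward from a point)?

Q3

The source sits at approximately (-2.9, -1.9), which lies in quadrant Q3. The divergence there is about +4, positive as expected for a source.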